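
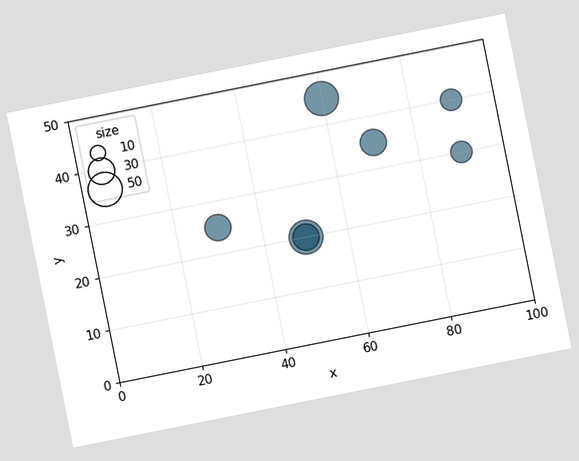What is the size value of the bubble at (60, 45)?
The chart is tilted about 11° counter-clockwise. Matching the bubble at (60, 45) against the size legend gives 50.

50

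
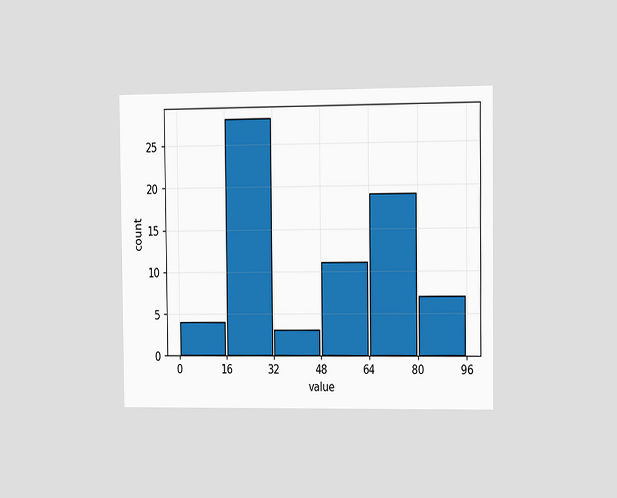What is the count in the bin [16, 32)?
28

The chart is viewed slightly from the right. The [16, 32) bin has height 28.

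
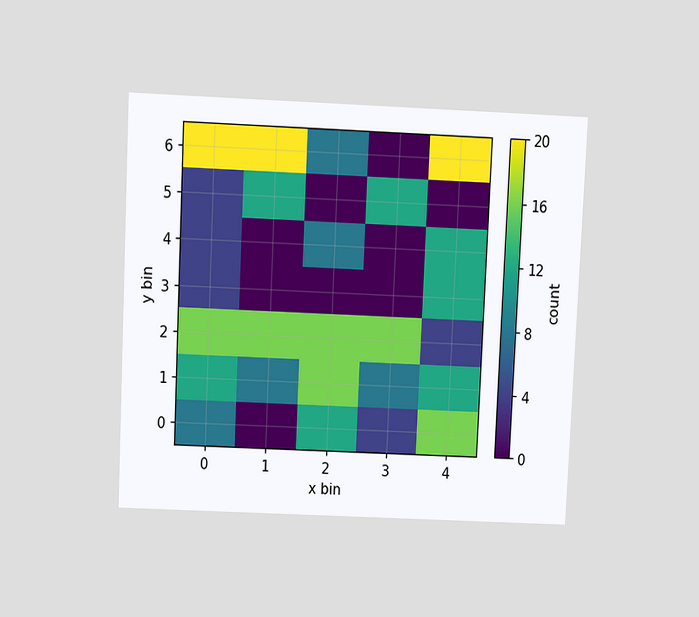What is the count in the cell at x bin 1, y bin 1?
The chart is tilted about 3° clockwise and viewed slightly from above. Matching the cell (1, 1) against the colorbar gives 8.

8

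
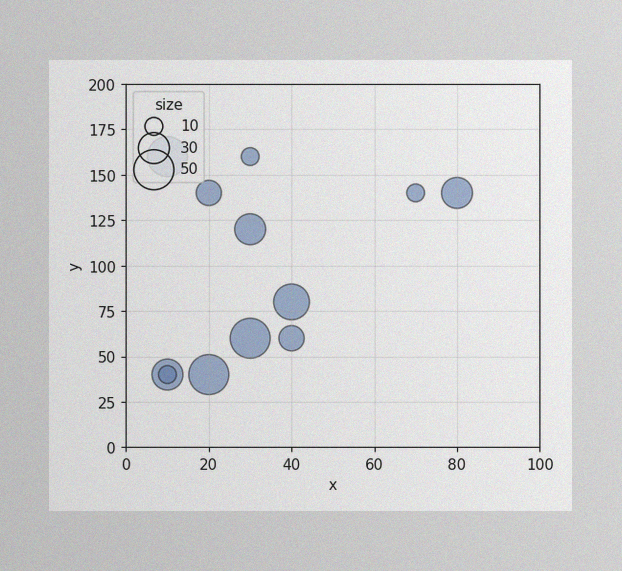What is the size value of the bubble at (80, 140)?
30

The image has some photo noise and uneven lighting. Matching the bubble at (80, 140) against the size legend gives 30.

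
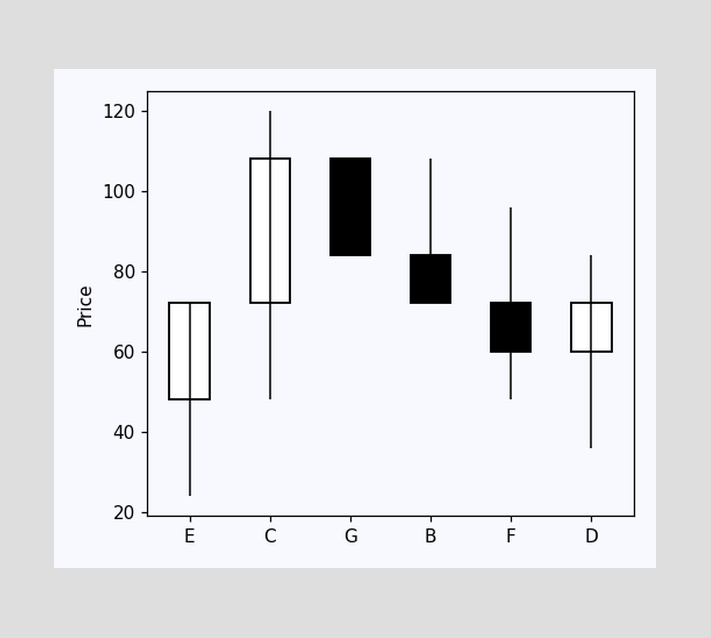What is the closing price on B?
The B candle closes at 72.

72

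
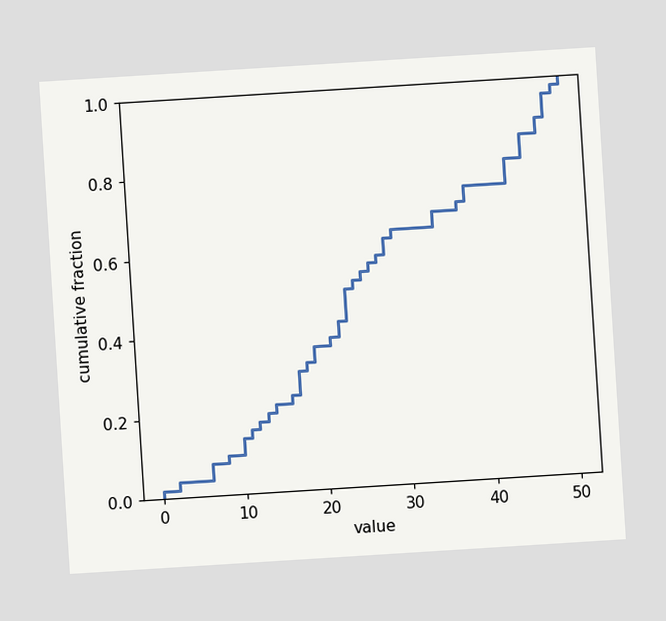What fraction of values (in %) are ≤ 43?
The chart is tilted about 4° counter-clockwise. At x=43 the ECDF step is at 80%.

80%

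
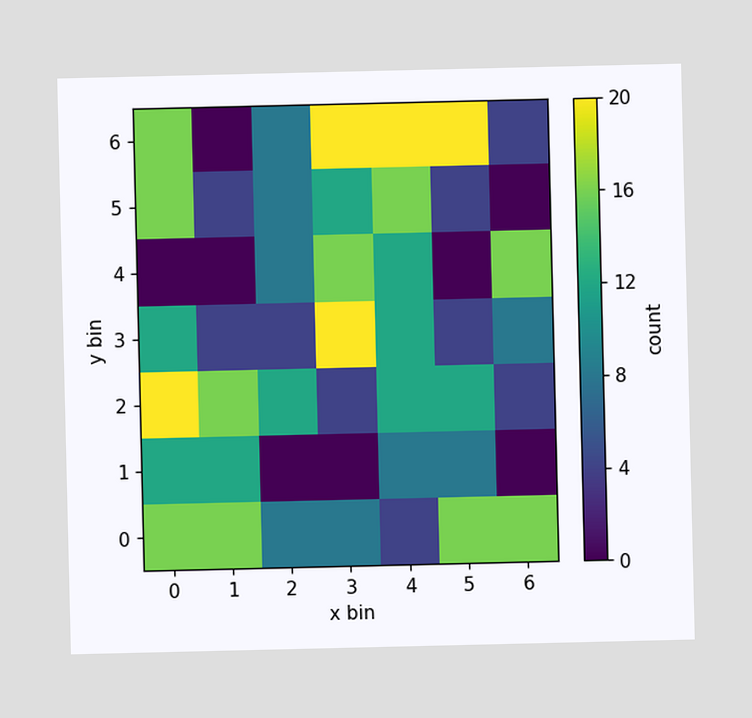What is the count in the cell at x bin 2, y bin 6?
8

Matching the cell (2, 6) against the colorbar gives 8.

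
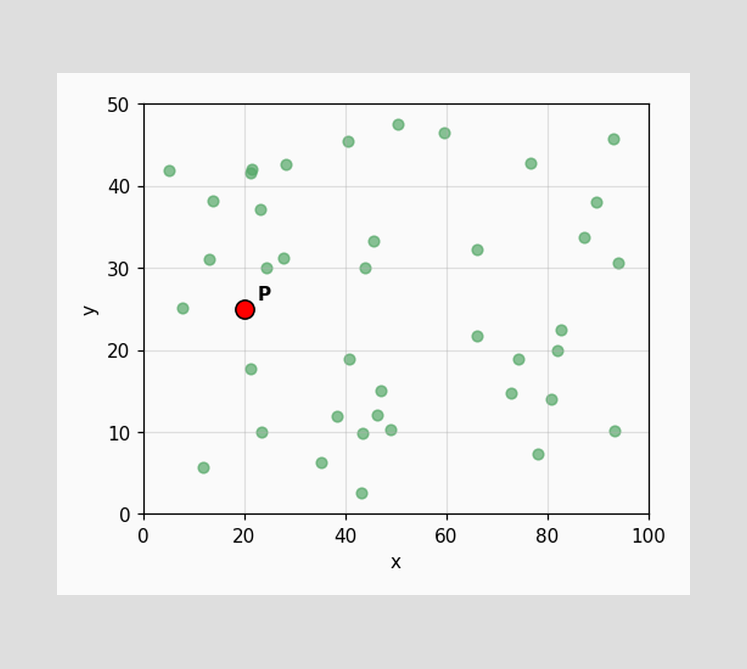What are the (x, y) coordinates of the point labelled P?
Following the gridlines from P to each axis, P sits at (20, 25).

(20, 25)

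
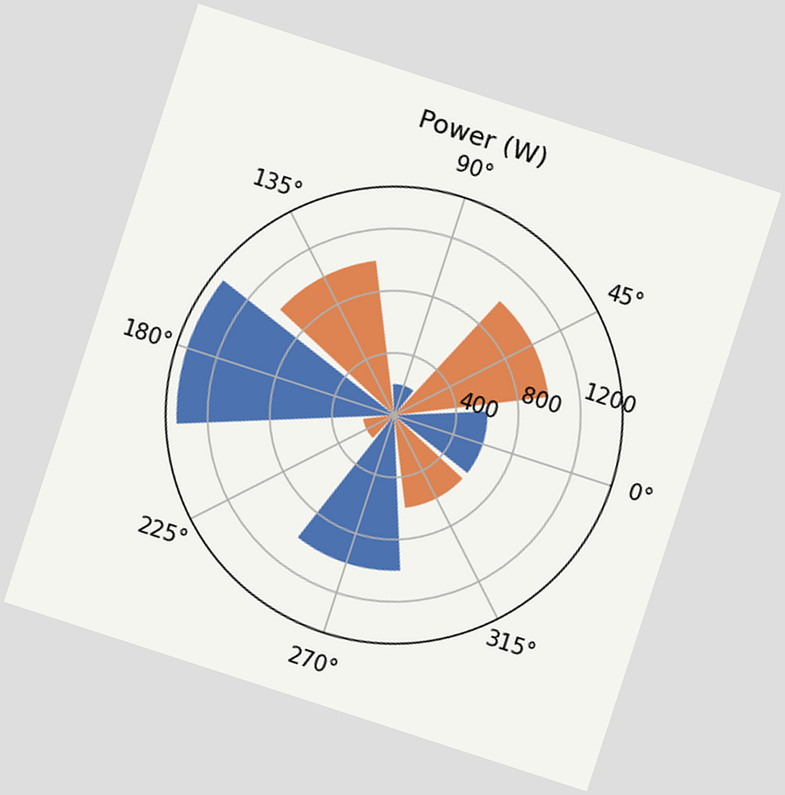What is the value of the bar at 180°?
The chart is tilted about 18° clockwise. The bar at 180° reaches 1400W on the radial axis.

1400W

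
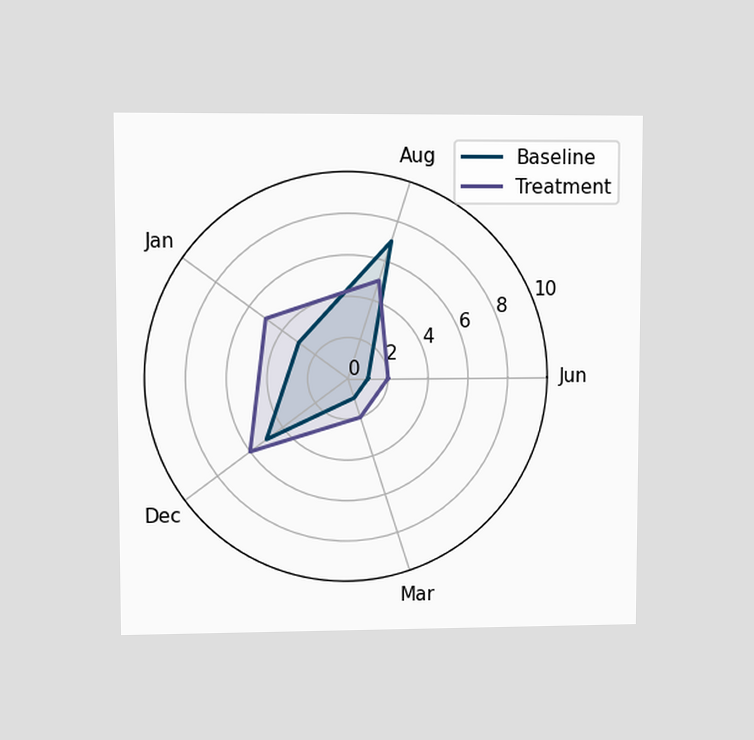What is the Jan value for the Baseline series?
3

The chart is viewed at a slight angle. On the Jan axis, Baseline reaches 3.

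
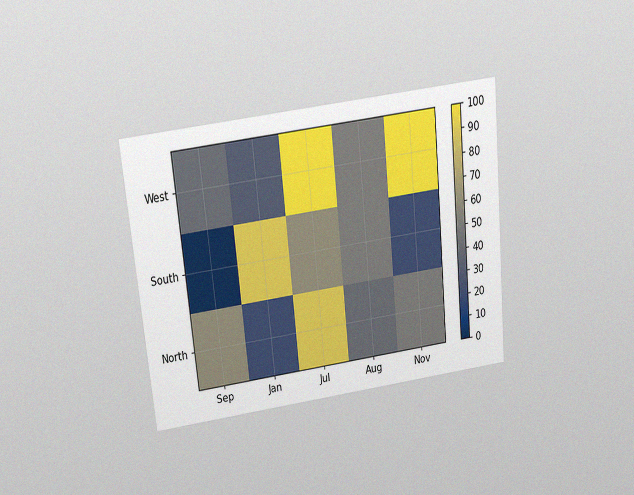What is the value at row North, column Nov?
50

The chart is tilted about 6° counter-clockwise and viewed slightly from above, with some photo noise. Matching cell (North, Nov) against the colorbar gives 50.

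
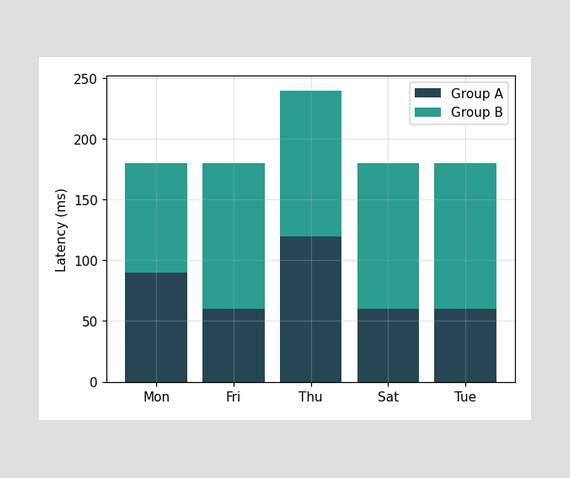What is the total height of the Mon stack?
The Mon stack's top reaches 180ms on the y-axis.

180ms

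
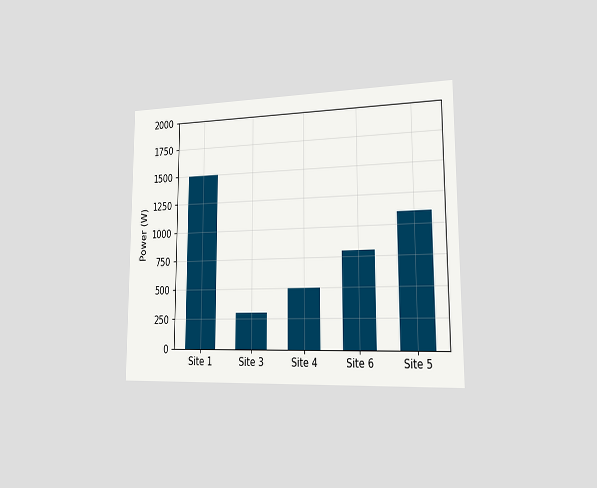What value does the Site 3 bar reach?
The chart is viewed slightly from the right. Reading along the chart's y-axis, the Site 3 bar reaches 300W.

300W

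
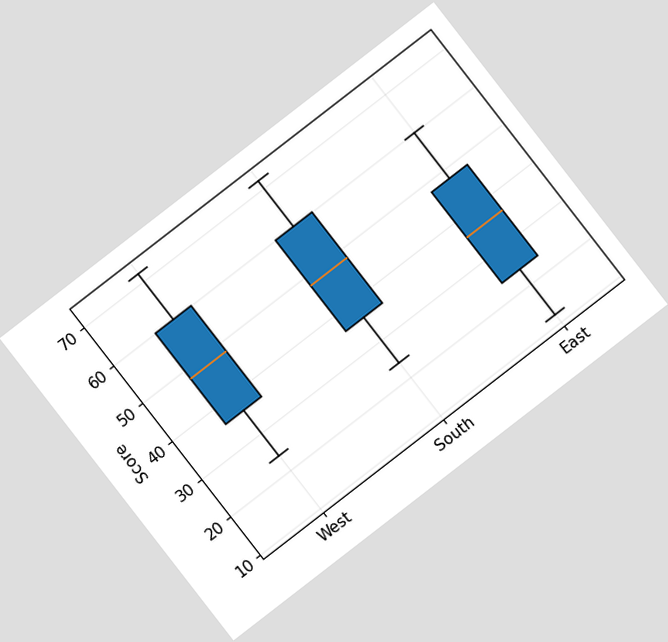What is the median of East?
The chart is tilted about 38° counter-clockwise. The median line in the East box sits at 36.

36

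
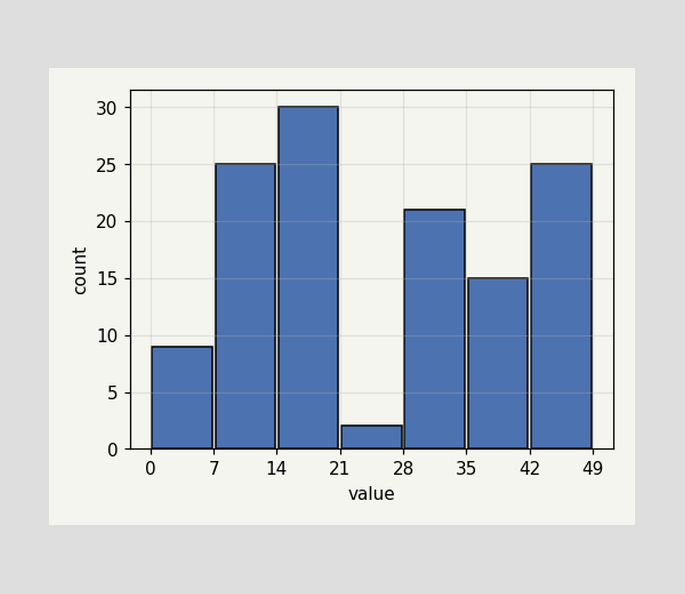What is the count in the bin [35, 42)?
15

The [35, 42) bin has height 15.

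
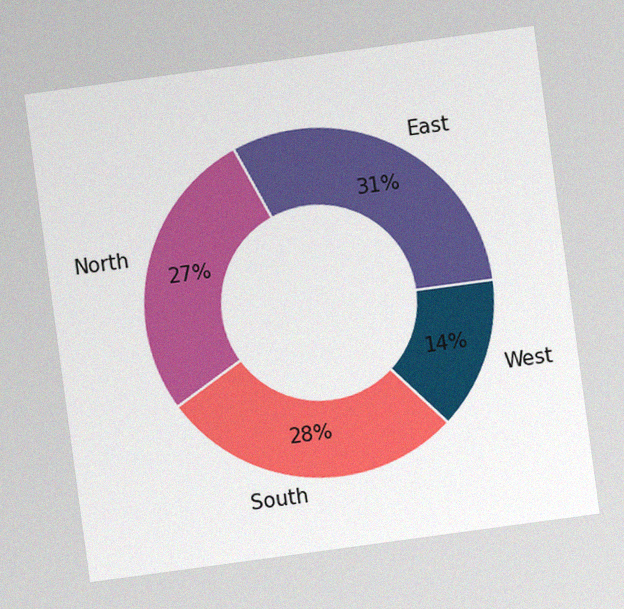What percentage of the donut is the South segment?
The chart is tilted about 8° counter-clockwise, with some photo noise. The South segment takes up 28% of the ring.

28%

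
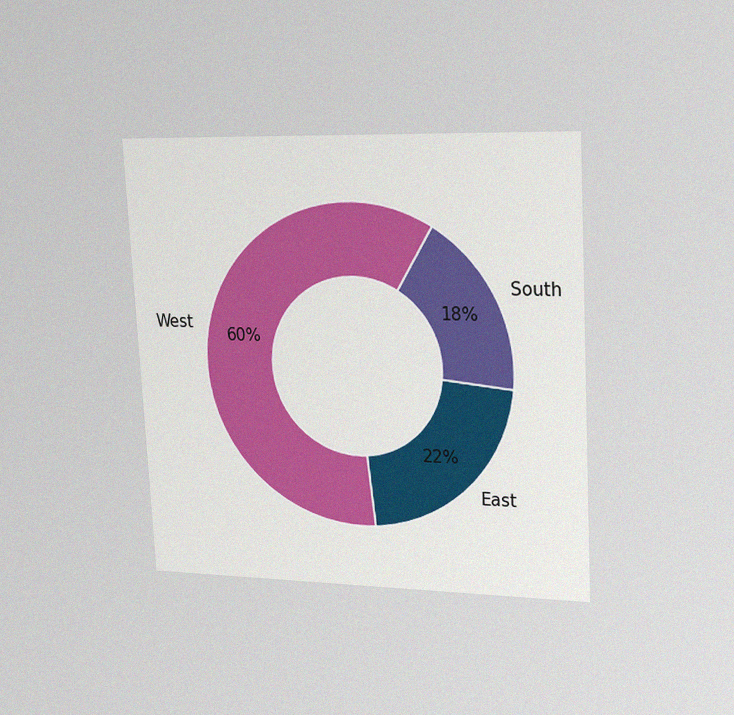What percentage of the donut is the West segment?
60%

The chart is tilted about 3° counter-clockwise and viewed slightly from the right, with some photo noise. The West segment takes up 60% of the ring.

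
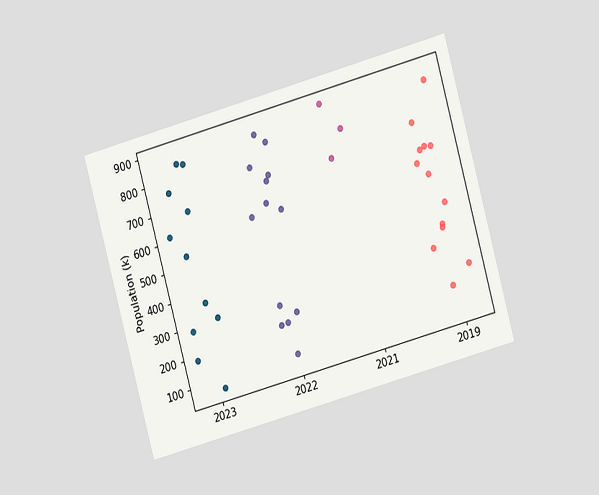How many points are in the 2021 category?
The chart is tilted about 15° counter-clockwise and viewed at a slight angle. Counting the markers in the 2021 column gives 3.

3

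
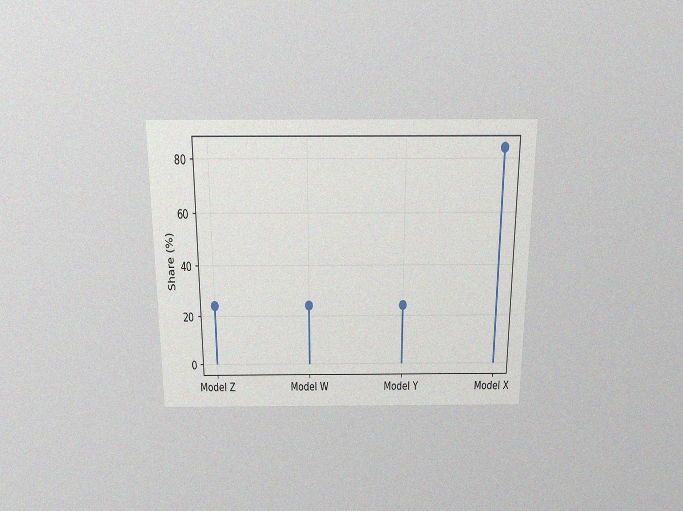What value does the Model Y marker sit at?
24%

The chart is viewed slightly from above, with some photo noise. The Model Y marker sits at 24%.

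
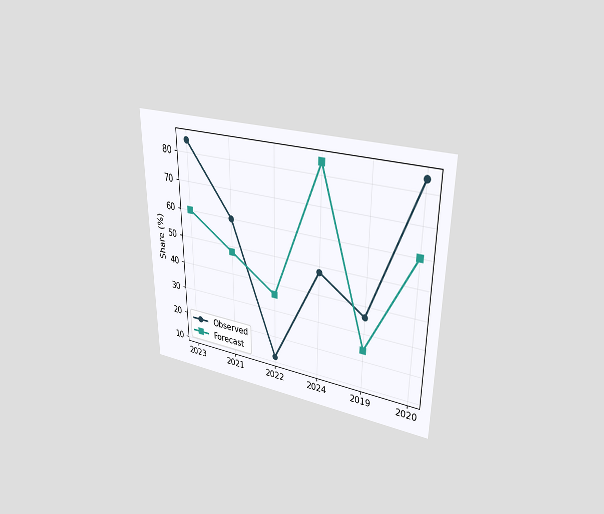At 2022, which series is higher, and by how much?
Forecast, by 24%

The chart is viewed at a slight angle. At 2022, Forecast sits above the other line by 24%.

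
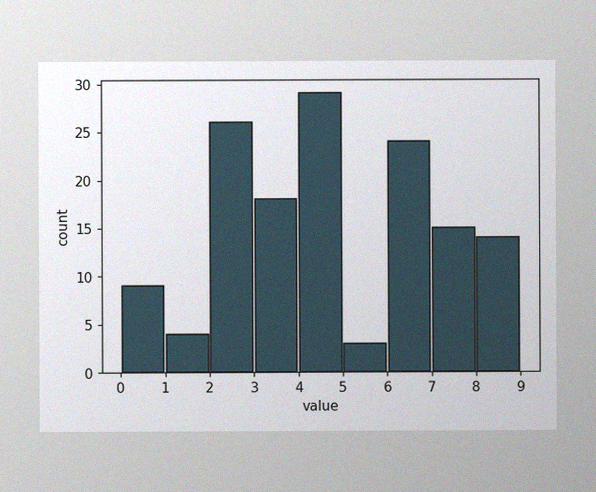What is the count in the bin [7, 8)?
The image has some photo noise and uneven lighting. The [7, 8) bin has height 15.

15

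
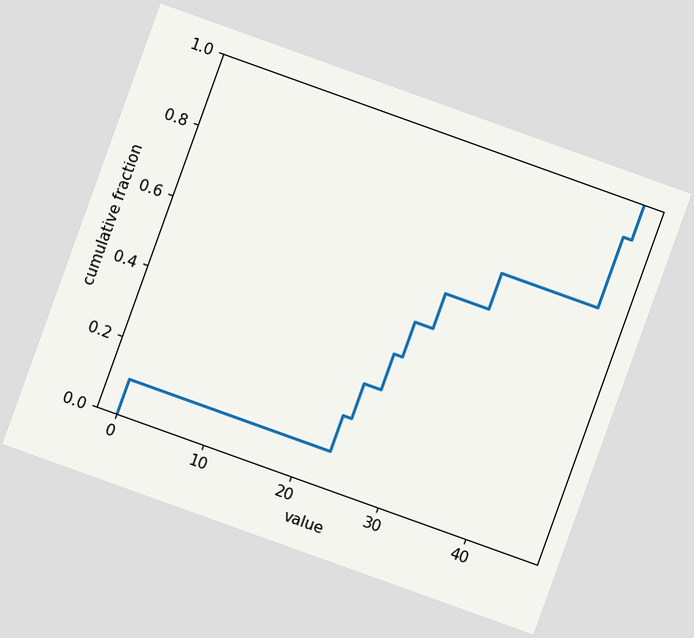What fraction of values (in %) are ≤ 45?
90%

The chart is tilted about 20° clockwise. At x=45 the ECDF step is at 90%.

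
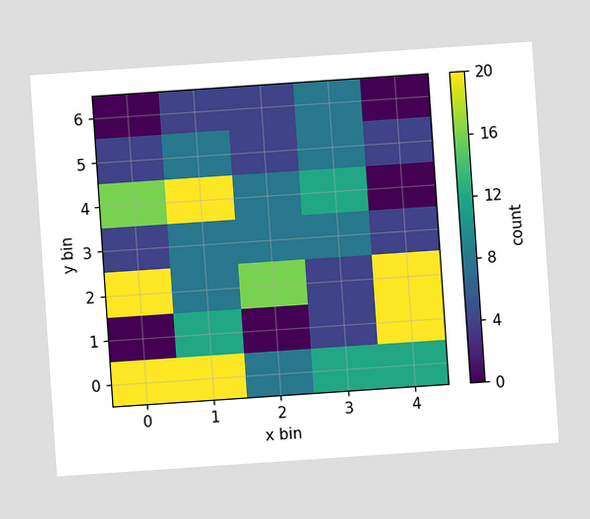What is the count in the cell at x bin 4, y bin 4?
The chart is tilted about 4° counter-clockwise. Matching the cell (4, 4) against the colorbar gives 0.

0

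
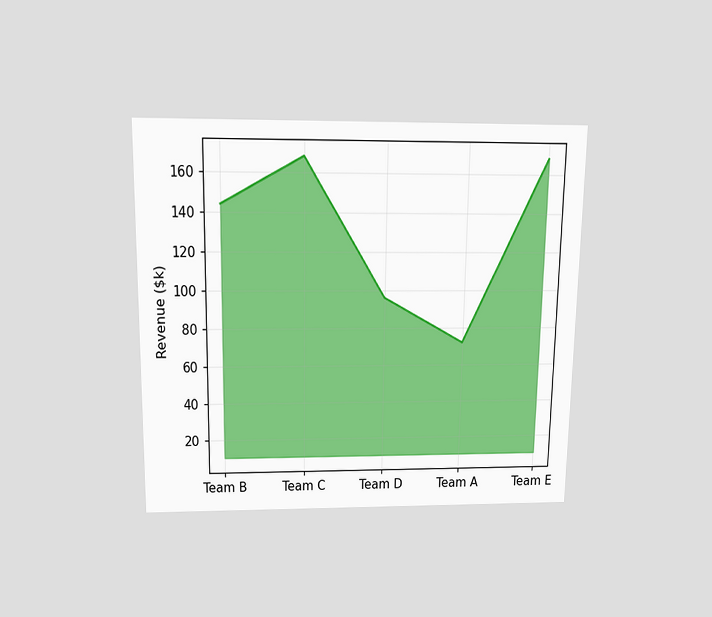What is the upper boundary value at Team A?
$72k

The chart is viewed slightly from above. At Team A the upper boundary is at $72k.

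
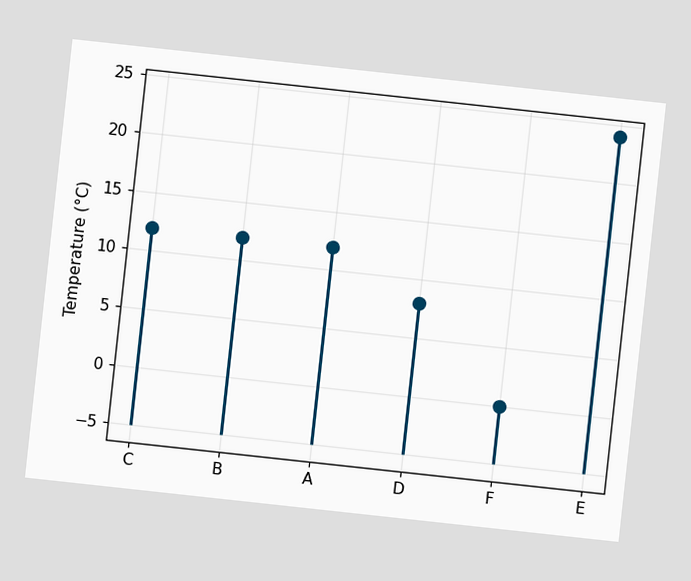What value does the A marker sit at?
12°C

The chart is tilted about 6° clockwise. The A marker sits at 12°C.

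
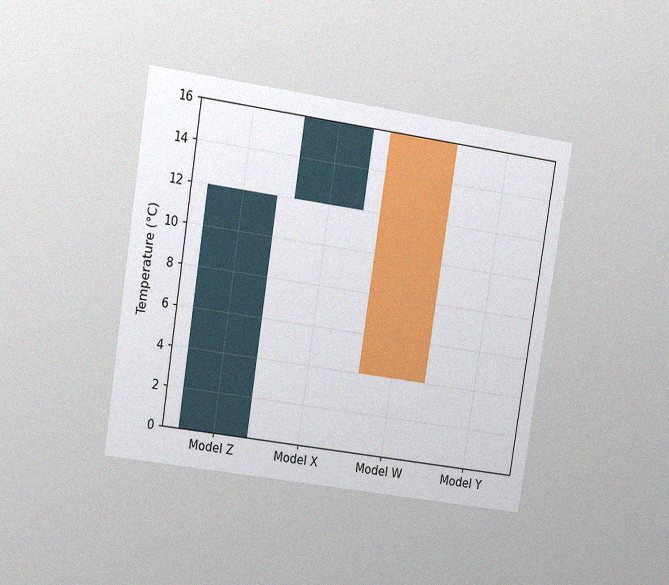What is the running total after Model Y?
The chart is tilted about 9° clockwise and viewed at a slight angle, with some photo noise. After Model Y the running total reaches 4°C.

4°C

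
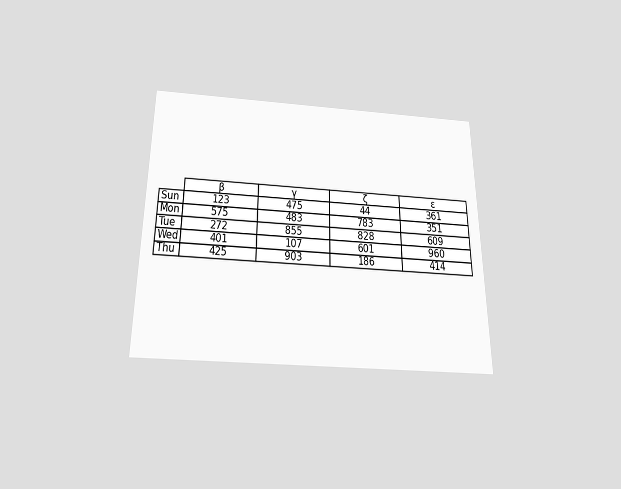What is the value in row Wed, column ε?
960

The chart is viewed slightly from below. The (Wed, ε) cell reads 960.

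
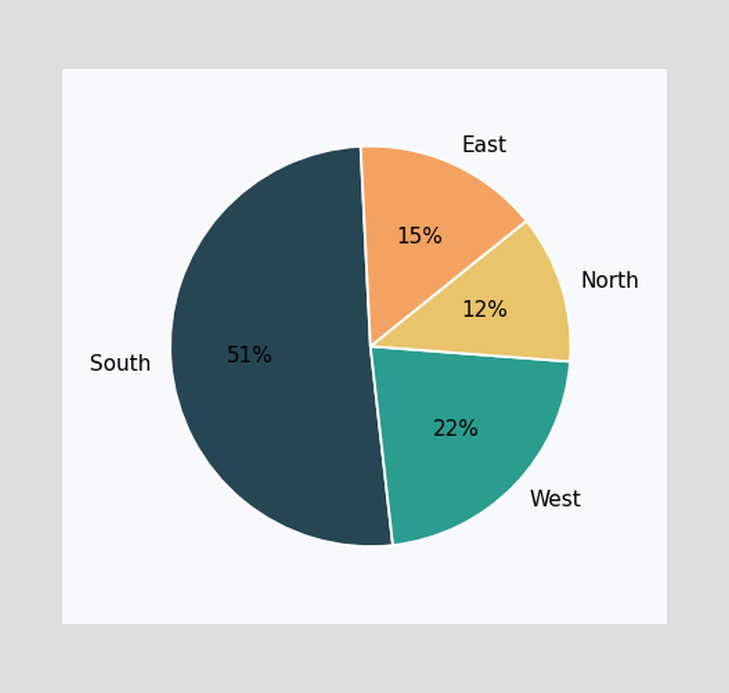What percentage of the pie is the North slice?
The North slice takes up 12% of the pie.

12%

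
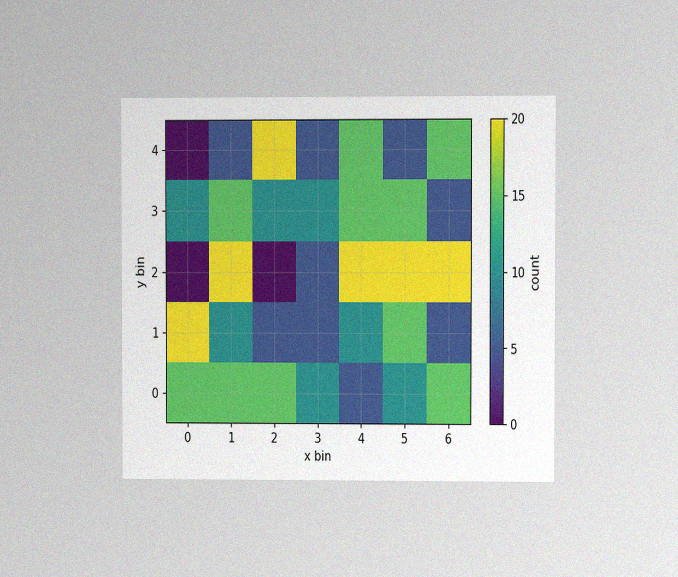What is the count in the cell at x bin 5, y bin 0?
10

The chart is viewed at a slight angle, with some photo noise. Matching the cell (5, 0) against the colorbar gives 10.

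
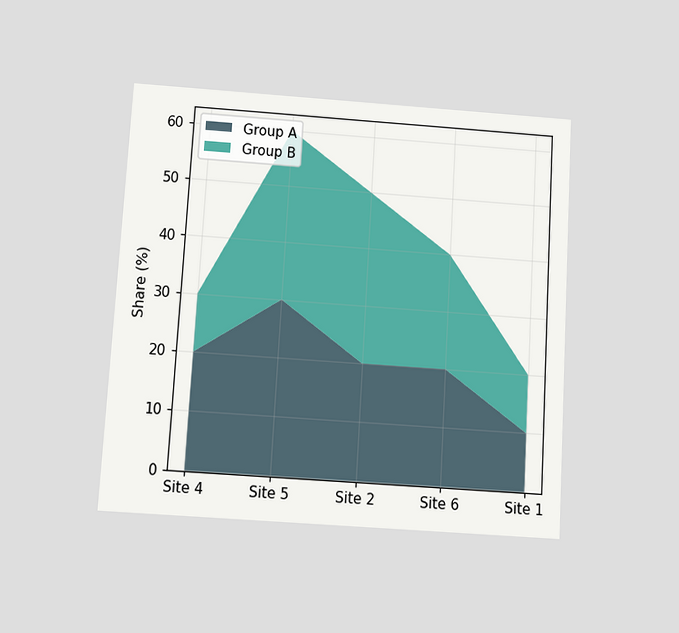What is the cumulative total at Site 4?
30%

The chart is tilted about 3° clockwise and viewed slightly from below. The stacked total at Site 4 reaches 30%.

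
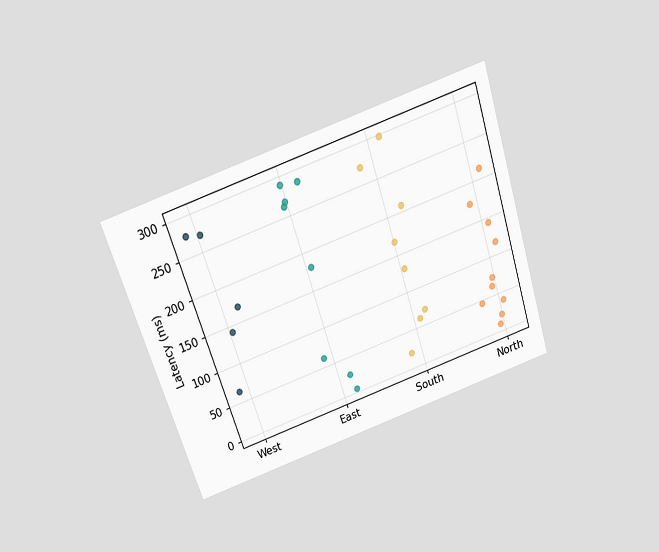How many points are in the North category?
The chart is tilted about 18° counter-clockwise and viewed slightly from above. Counting the markers in the North column gives 10.

10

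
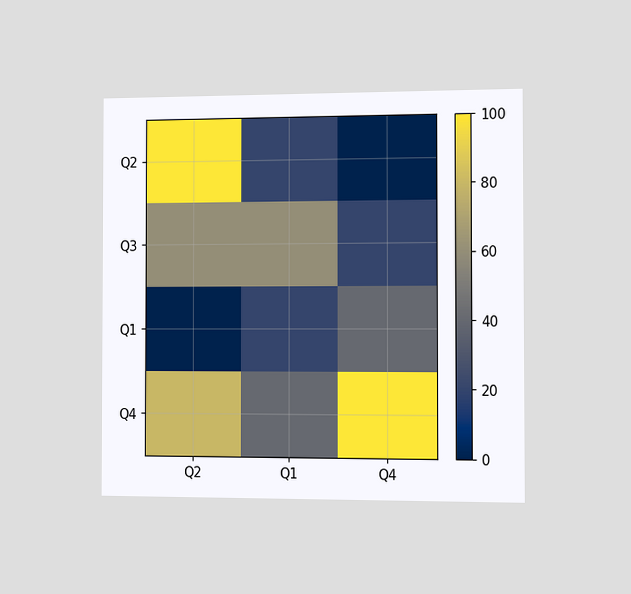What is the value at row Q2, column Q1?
The chart is viewed slightly from the right. Matching cell (Q2, Q1) against the colorbar gives 20.

20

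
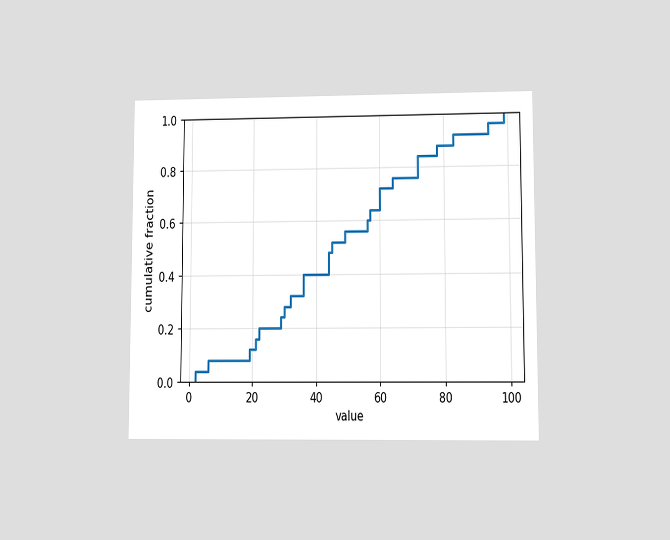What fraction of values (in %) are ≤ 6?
8%

The chart is viewed at a slight angle. At x=6 the ECDF step is at 8%.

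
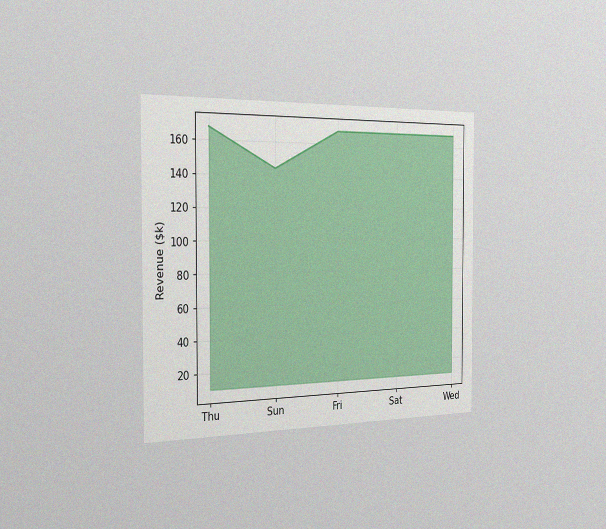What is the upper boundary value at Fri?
The chart is viewed slightly from the left, with some photo noise. At Fri the upper boundary is at $168k.

$168k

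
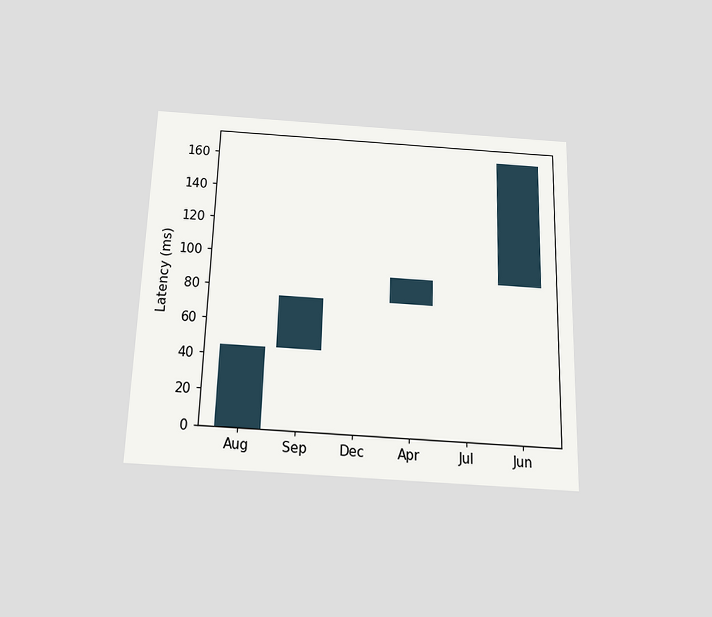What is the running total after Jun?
165ms

The chart is viewed slightly from below. After Jun the running total reaches 165ms.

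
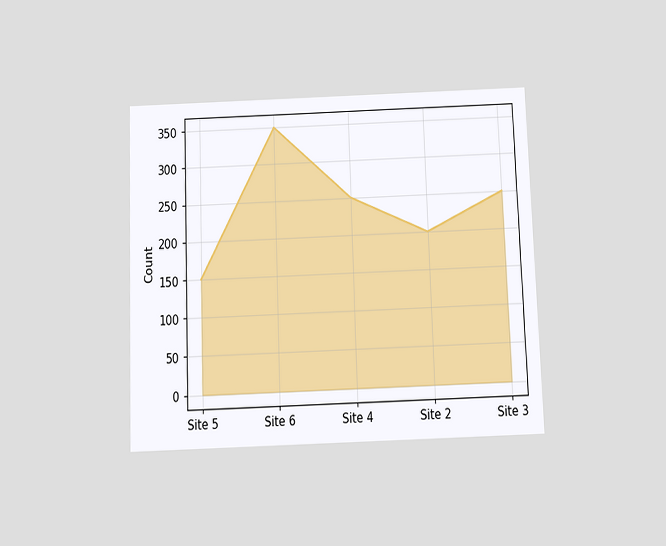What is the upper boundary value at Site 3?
250

The chart is tilted about 2° counter-clockwise and viewed slightly from below. At Site 3 the upper boundary is at 250.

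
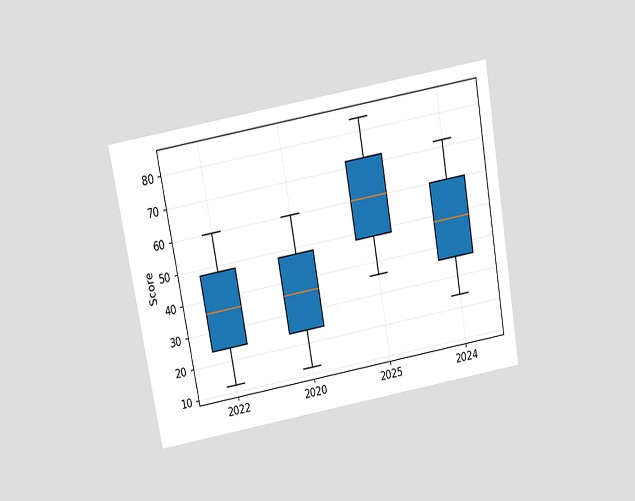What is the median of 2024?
The chart is tilted about 10° counter-clockwise and viewed slightly from above. The median line in the 2024 box sits at 48.

48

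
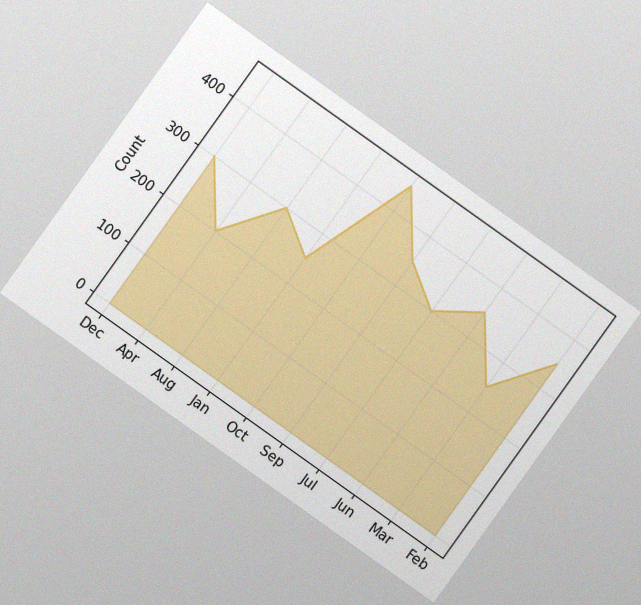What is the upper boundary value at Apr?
The chart is tilted about 36° clockwise, with some photo noise. At Apr the upper boundary is at 200.

200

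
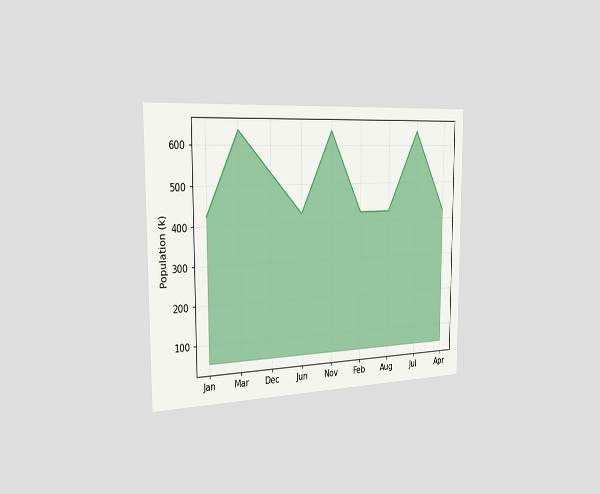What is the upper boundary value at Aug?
The chart is viewed slightly from the left. At Aug the upper boundary is at 424k.

424k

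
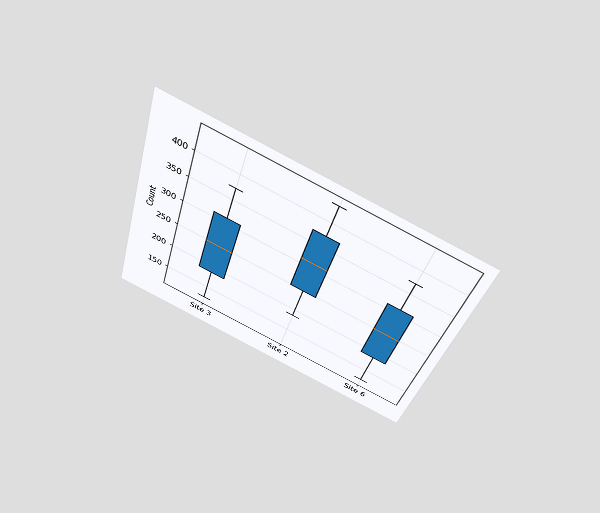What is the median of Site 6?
248

The chart is tilted about 17° clockwise and viewed slightly from above. The median line in the Site 6 box sits at 248.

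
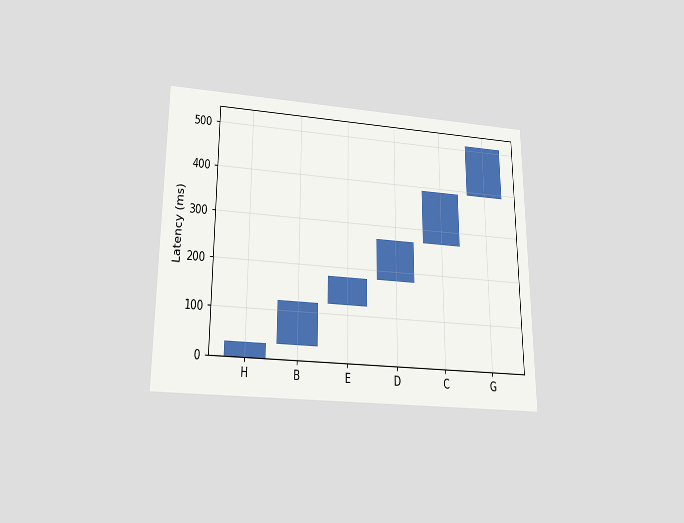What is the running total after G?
510ms

The chart is viewed slightly from below. After G the running total reaches 510ms.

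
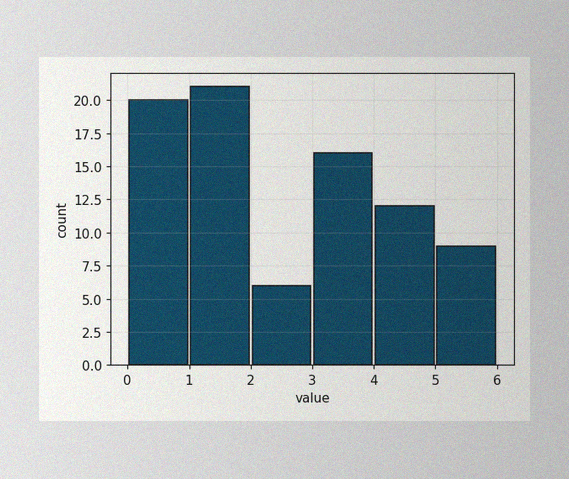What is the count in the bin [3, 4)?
16

The image has some photo noise and uneven lighting. The [3, 4) bin has height 16.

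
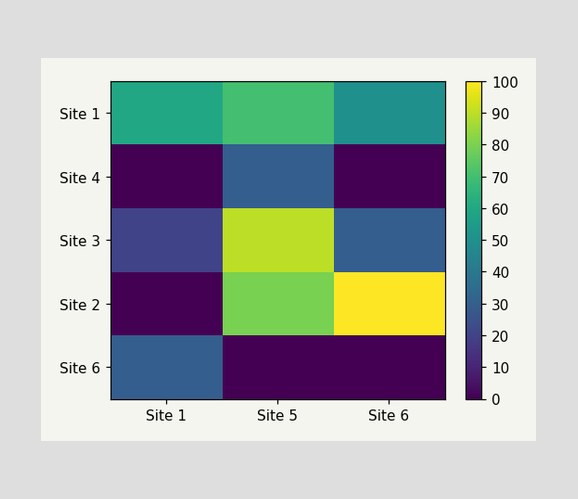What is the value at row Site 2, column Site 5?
80

Matching cell (Site 2, Site 5) against the colorbar gives 80.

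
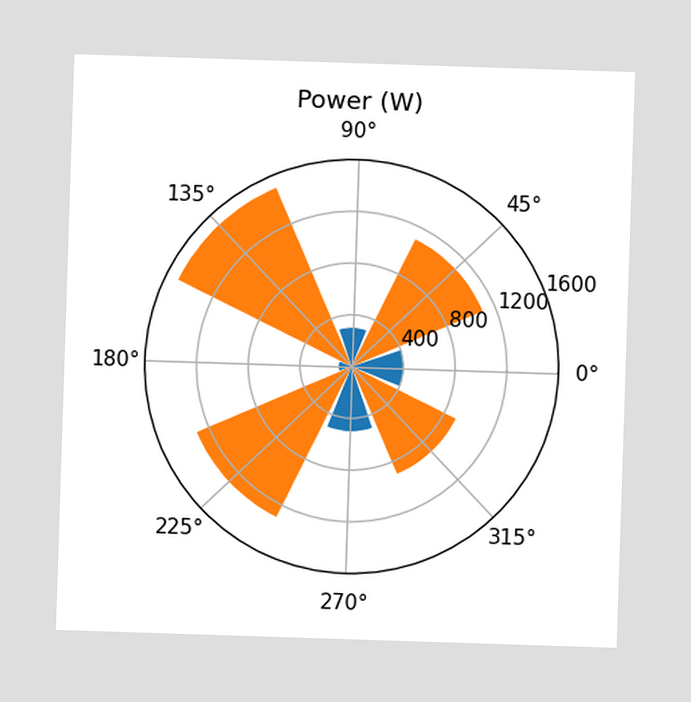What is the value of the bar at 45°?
The bar at 45° reaches 1100W on the radial axis.

1100W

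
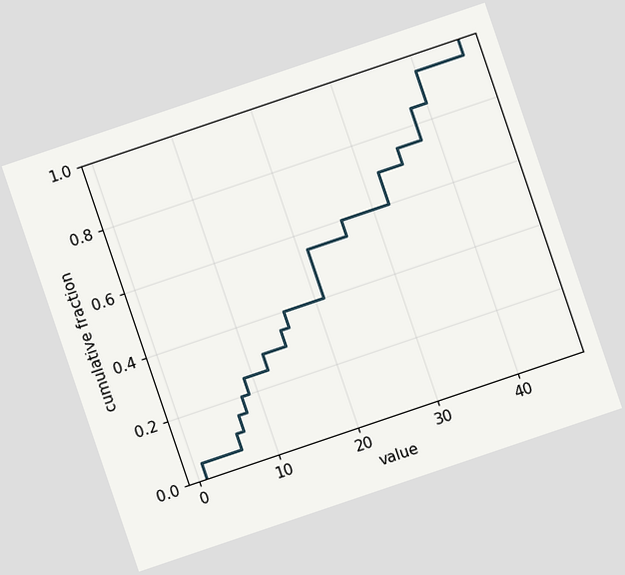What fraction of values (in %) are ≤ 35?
75%

The chart is tilted about 19° counter-clockwise. At x=35 the ECDF step is at 75%.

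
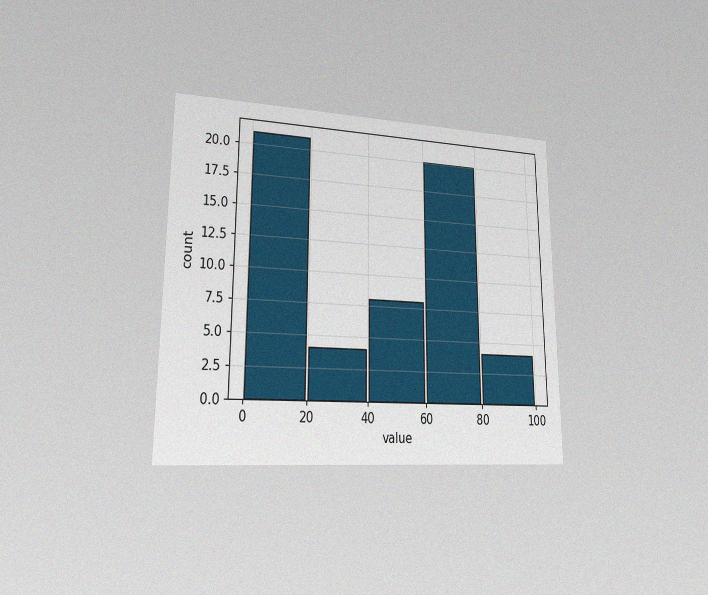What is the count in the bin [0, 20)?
21

The chart is viewed at a slight angle, with some photo noise. The [0, 20) bin has height 21.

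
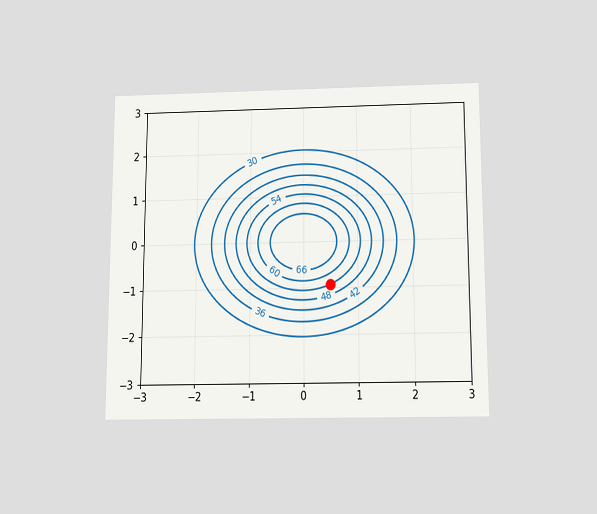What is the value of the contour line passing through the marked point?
The chart is viewed slightly from below. The marked point sits on the contour labelled 54.

54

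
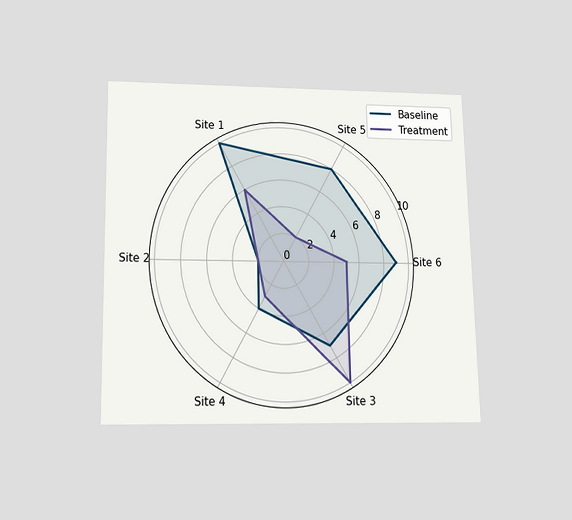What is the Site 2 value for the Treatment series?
2

The chart is viewed slightly from below. On the Site 2 axis, Treatment reaches 2.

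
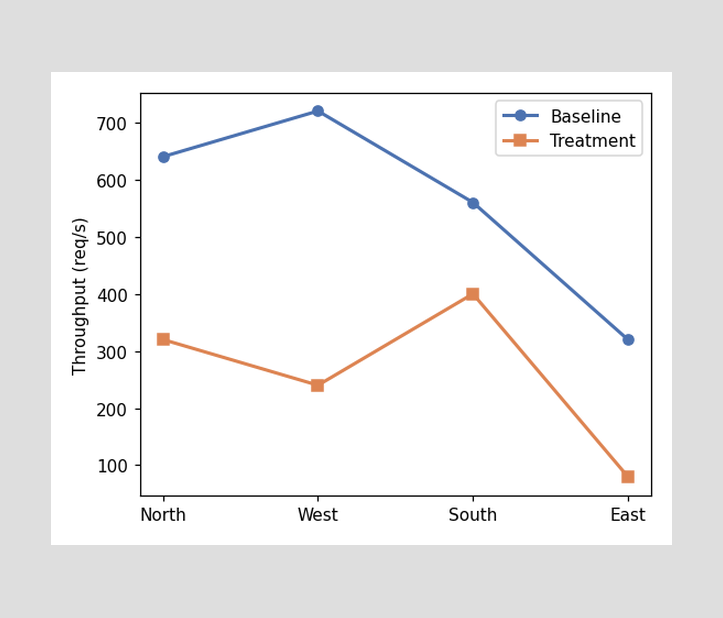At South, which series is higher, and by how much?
At South, Baseline sits above the other line by 160req/s.

Baseline, by 160req/s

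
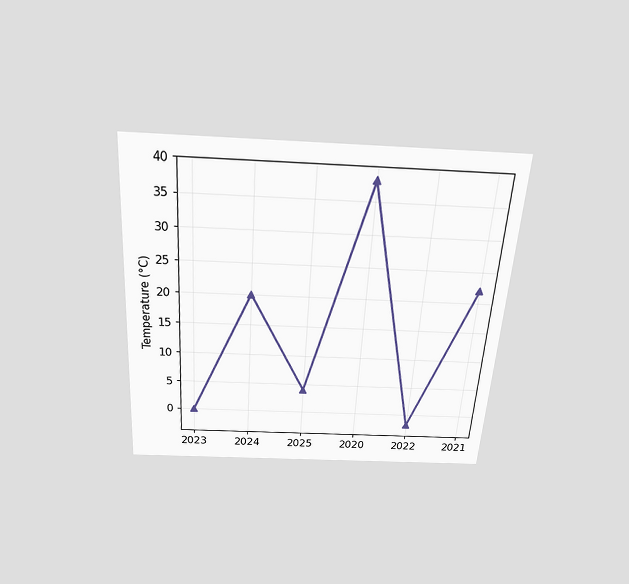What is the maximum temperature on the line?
The chart is tilted about 4° clockwise and viewed slightly from above. The highest point is at 2020, and reading across to the y-axis gives 38°C.

38°C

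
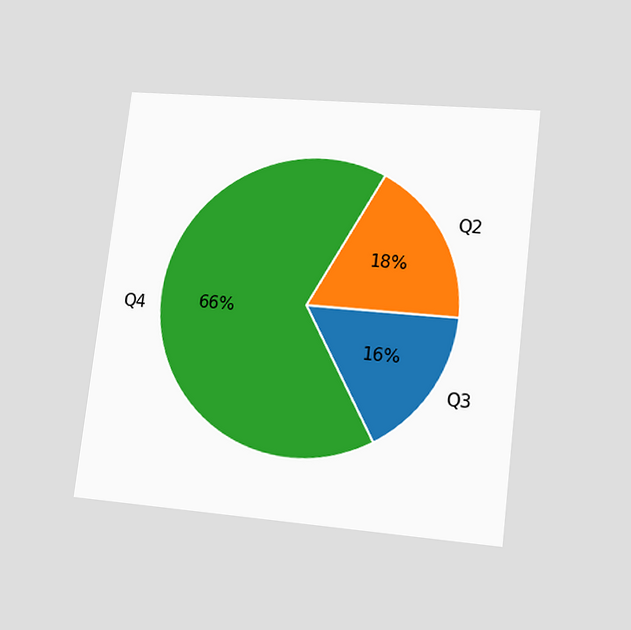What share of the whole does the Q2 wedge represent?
18%

The chart is tilted about 7° clockwise and viewed at a slight angle. The Q2 slice takes up 18% of the pie.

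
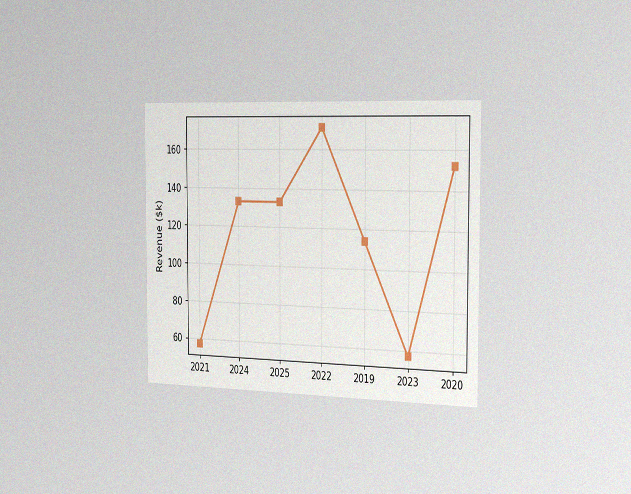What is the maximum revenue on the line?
$171k

The chart is viewed slightly from the right, with some photo noise. The highest point is at 2022, and reading across to the y-axis gives $171k.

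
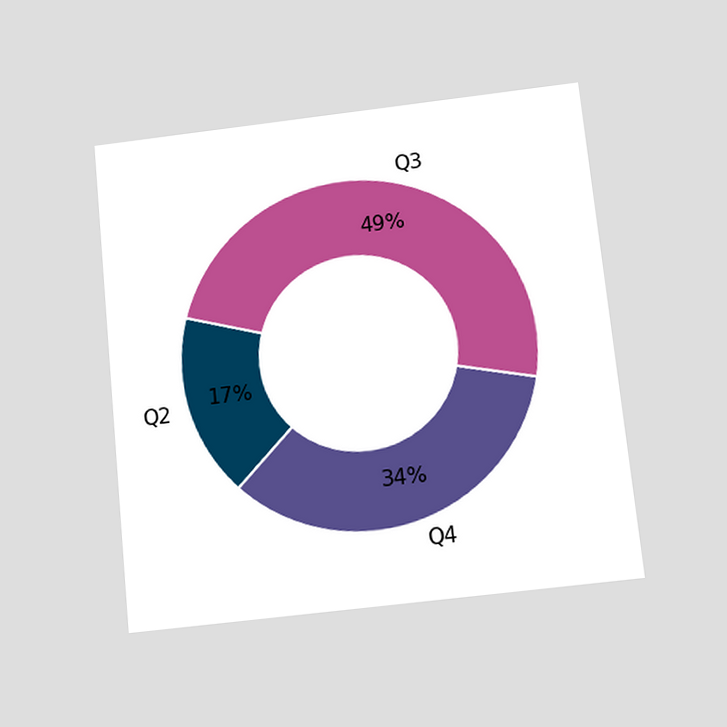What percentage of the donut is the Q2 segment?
17%

The chart is tilted about 6° counter-clockwise and viewed slightly from below. The Q2 segment takes up 17% of the ring.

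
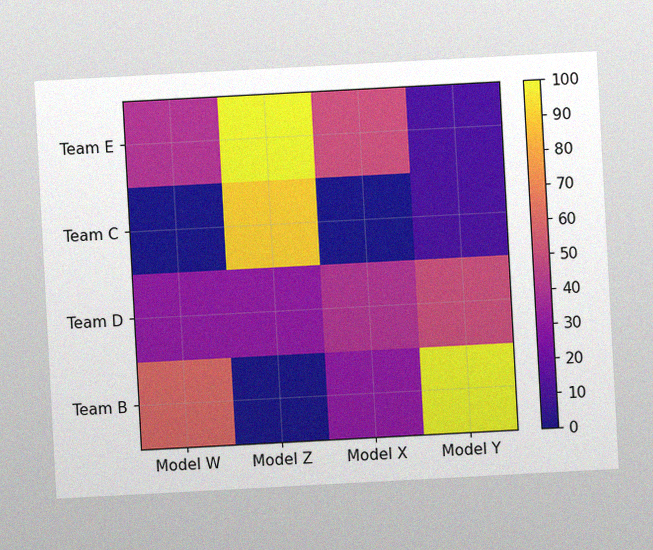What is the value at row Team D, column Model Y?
The chart is tilted about 3° counter-clockwise, with some photo noise. Matching cell (Team D, Model Y) against the colorbar gives 50.

50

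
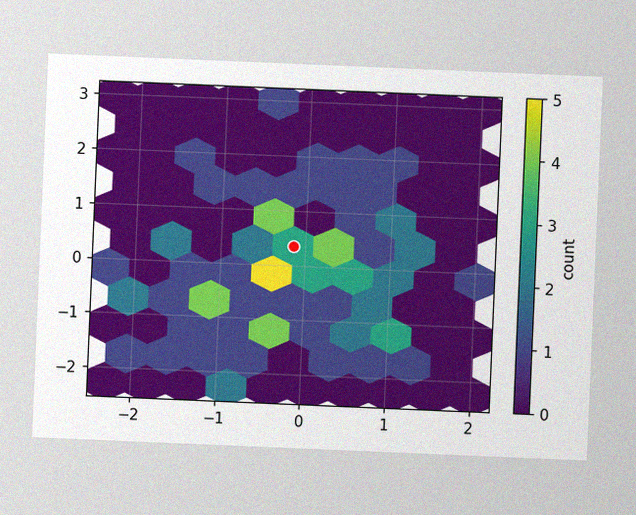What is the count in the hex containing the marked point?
The chart is tilted about 2° clockwise, with some photo noise. The marked hex reads 3 on the colorbar.

3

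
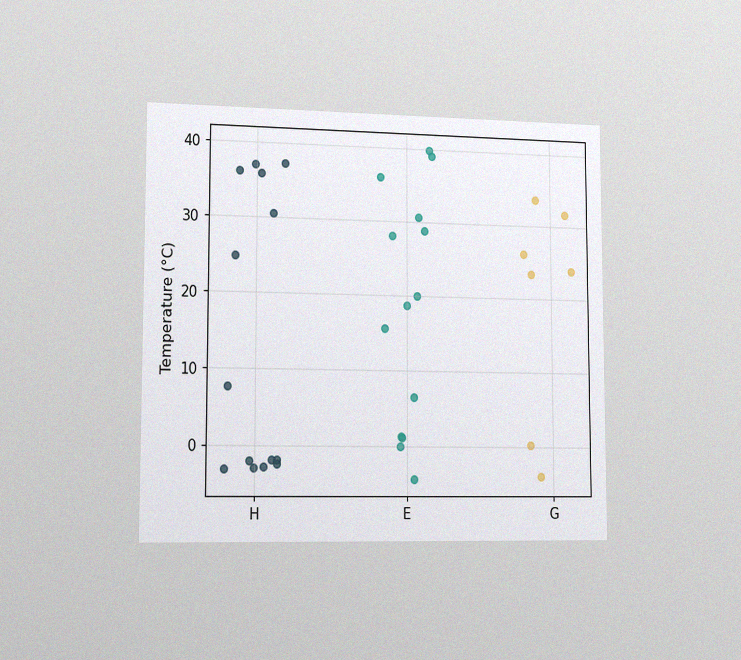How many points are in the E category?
The chart is viewed slightly from the left, with some photo noise. Counting the markers in the E column gives 14.

14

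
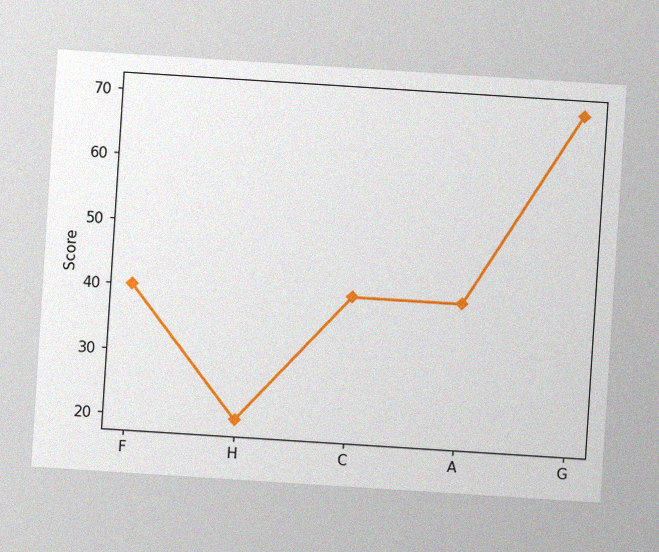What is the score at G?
70

The chart is tilted about 4° clockwise, with some photo noise. At G, the line is at 70.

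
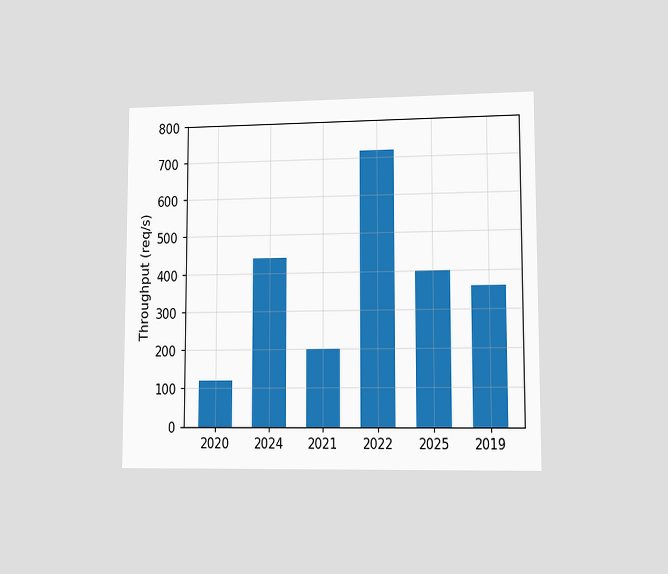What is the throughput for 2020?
The chart is viewed at a slight angle. Reading along the chart's y-axis, the 2020 bar reaches 120req/s.

120req/s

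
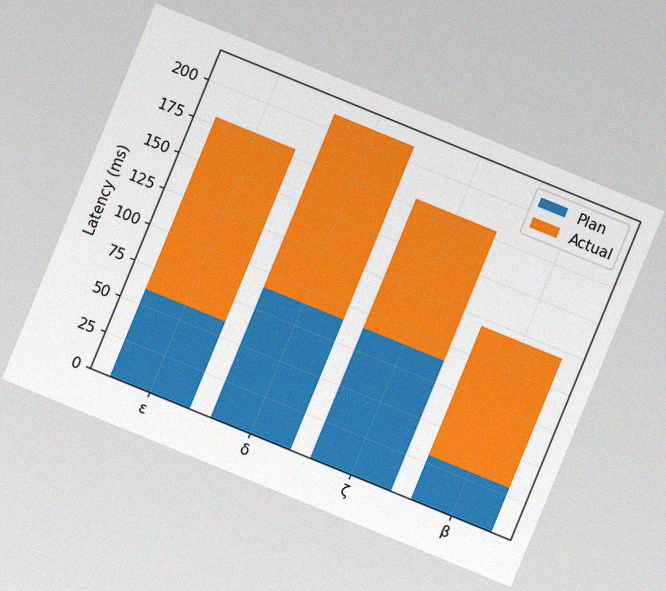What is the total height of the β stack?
120ms

The chart is tilted about 22° clockwise, with some photo noise. The β stack's top reaches 120ms on the y-axis.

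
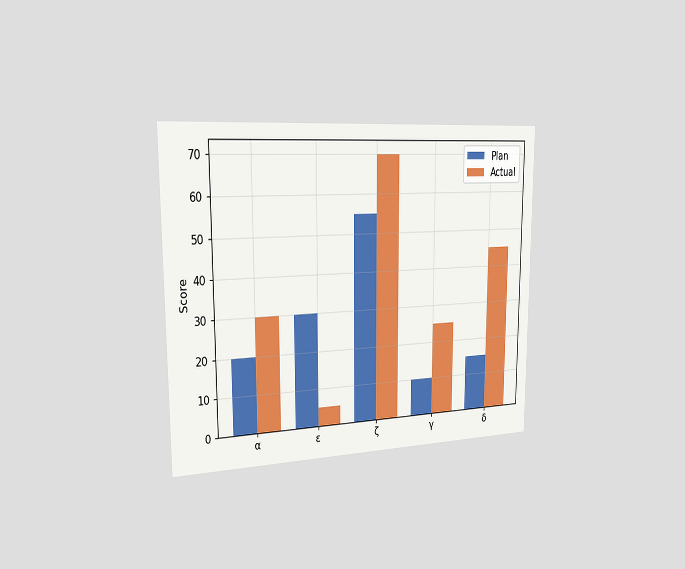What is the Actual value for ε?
5

The chart is viewed slightly from the left. The Actual bar at ε reaches 5 on the y-axis.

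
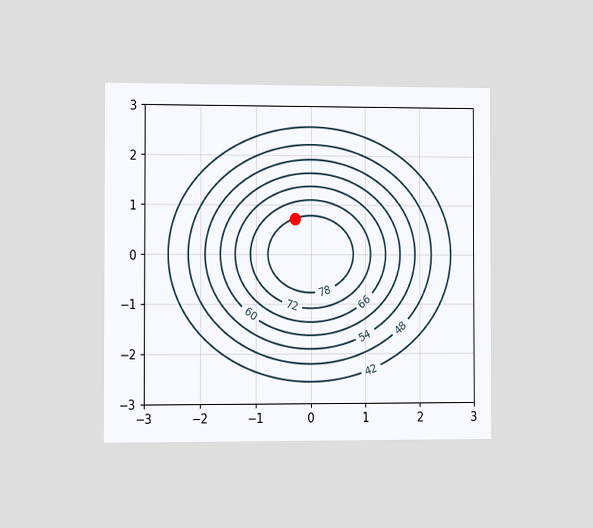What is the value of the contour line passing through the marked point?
78

The chart is viewed slightly from the left. The marked point sits on the contour labelled 78.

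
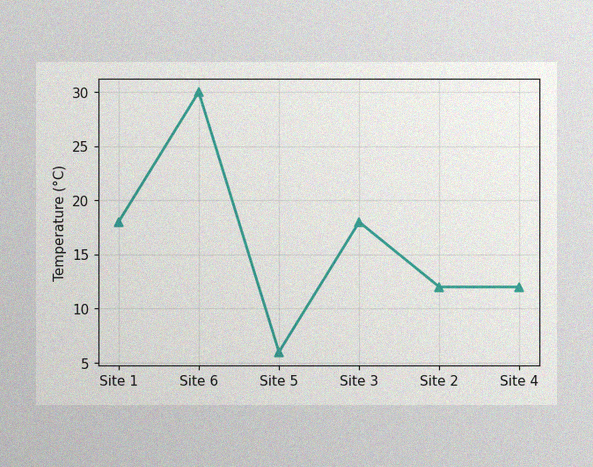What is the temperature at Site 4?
12°C

The image has some photo noise and uneven lighting. At Site 4, the line is at 12°C.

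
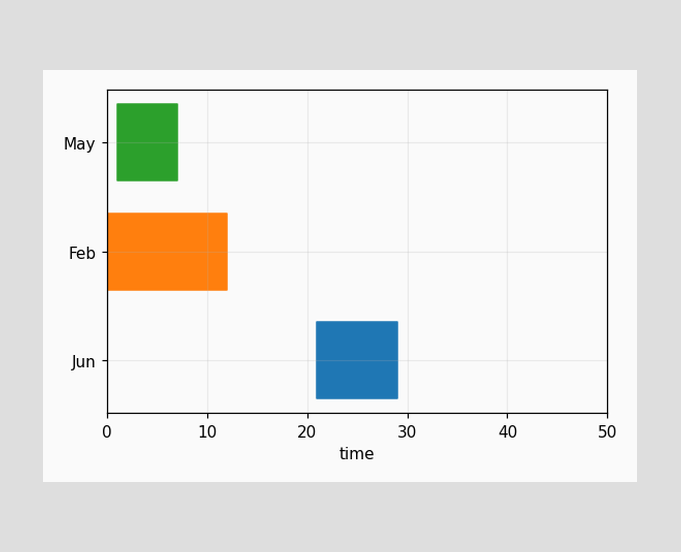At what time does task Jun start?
The Jun bar begins at t=21.

21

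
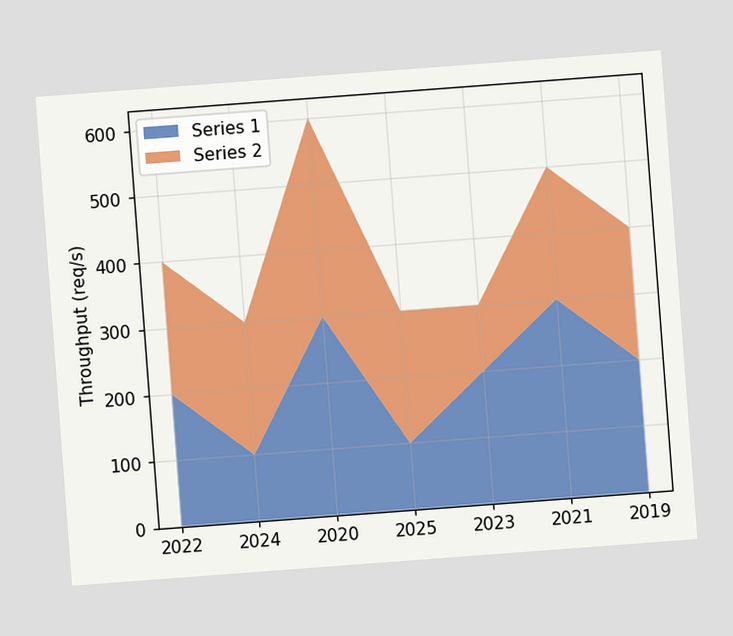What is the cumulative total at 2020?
The chart is tilted about 4° counter-clockwise. The stacked total at 2020 reaches 600req/s.

600req/s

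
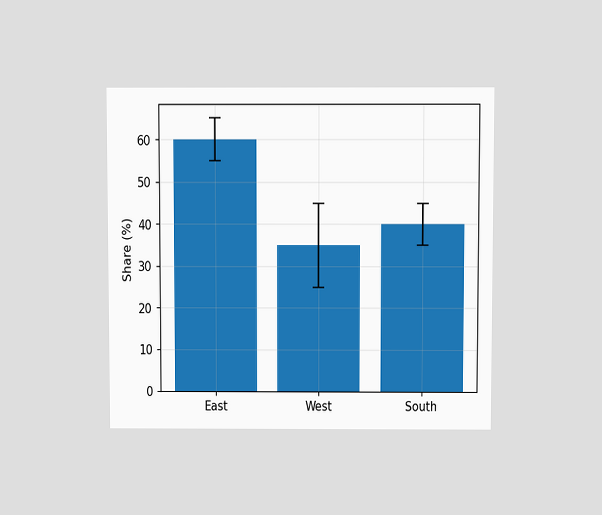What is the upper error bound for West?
45%

The chart is viewed slightly from above. The West bar's upper whisker reaches 45%.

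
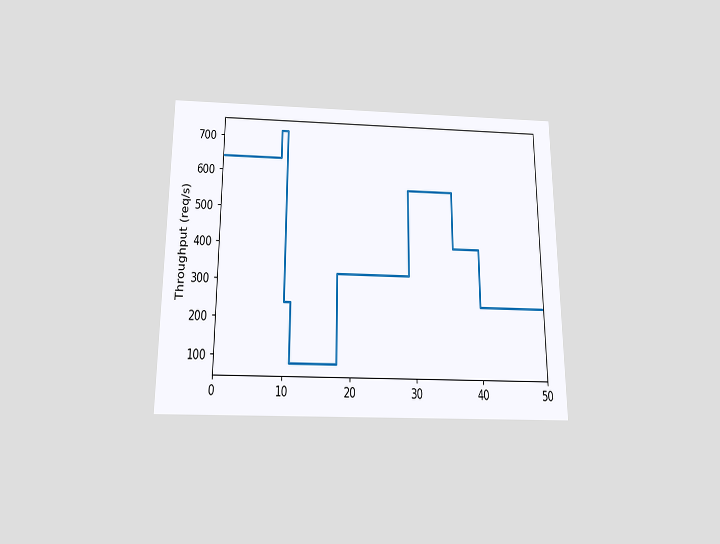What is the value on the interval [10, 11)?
240req/s

The chart is viewed slightly from below. On [10, 11) the step sits at 240req/s.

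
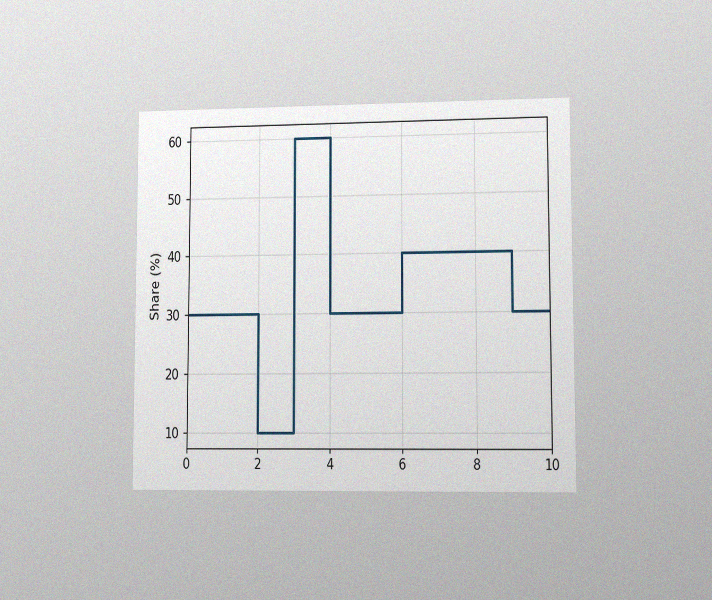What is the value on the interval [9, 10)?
The chart is viewed at a slight angle, with some photo noise. On [9, 10) the step sits at 30%.

30%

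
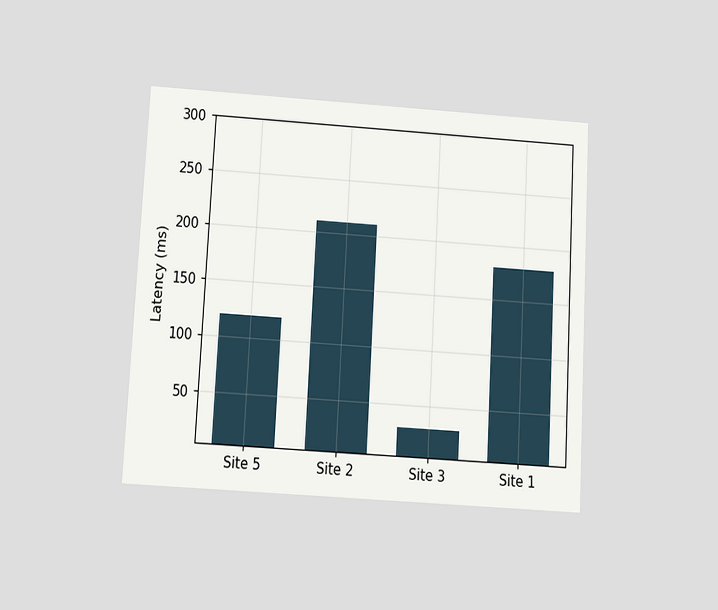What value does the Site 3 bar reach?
The chart is tilted about 3° clockwise and viewed slightly from below. Reading along the chart's y-axis, the Site 3 bar reaches 30ms.

30ms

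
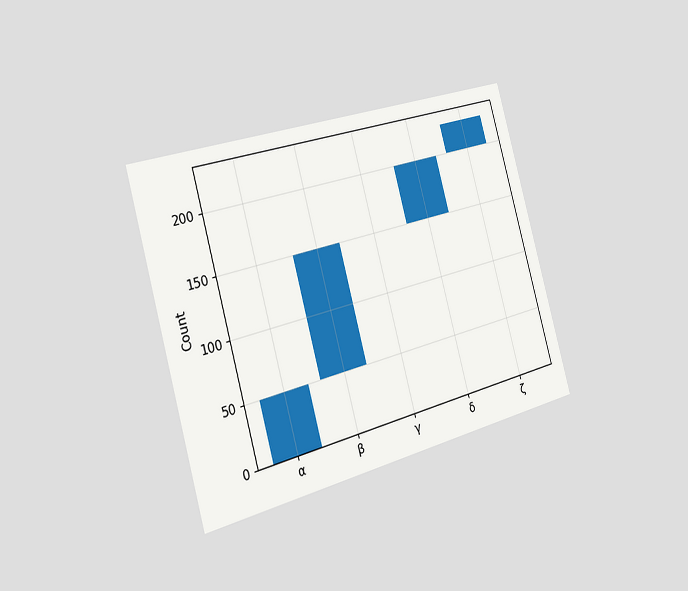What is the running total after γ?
The chart is tilted about 15° counter-clockwise and viewed slightly from the left. After γ the running total reaches 150.

150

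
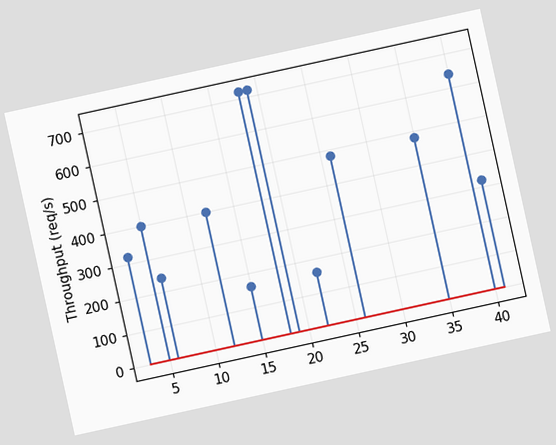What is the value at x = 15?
The chart is tilted about 12° counter-clockwise. The stem at x=15 reaches 160req/s.

160req/s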